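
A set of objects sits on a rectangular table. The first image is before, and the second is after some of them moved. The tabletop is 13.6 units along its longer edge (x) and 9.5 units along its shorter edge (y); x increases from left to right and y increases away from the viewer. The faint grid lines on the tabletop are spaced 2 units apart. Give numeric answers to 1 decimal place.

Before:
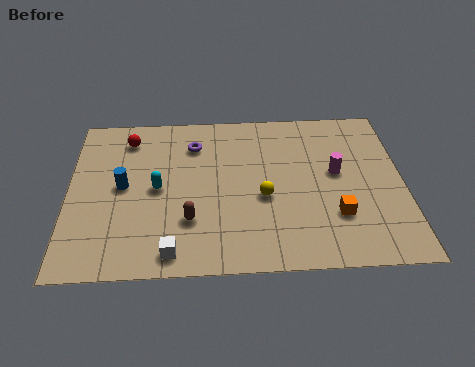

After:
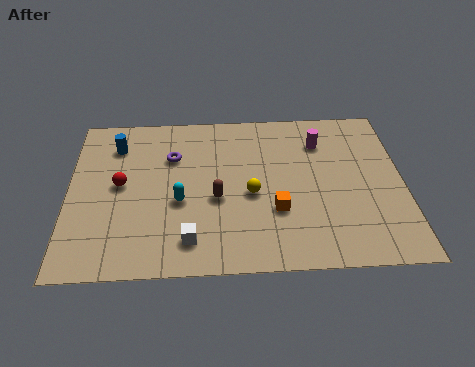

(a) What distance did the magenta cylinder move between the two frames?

2.0

The magenta cylinder was near (10.9, 5.3) before and (10.3, 7.2) after, so it travelled √(0.6² + 1.9²) ≈ 2.0 units.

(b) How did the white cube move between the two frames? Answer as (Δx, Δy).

(0.7, 0.6)

The white cube was at about (4.2, 1.1) and moved to about (4.9, 1.7).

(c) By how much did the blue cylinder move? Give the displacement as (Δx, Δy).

(-0.3, 2.5)

The blue cylinder started near (2.2, 4.9) and ended near (1.9, 7.4).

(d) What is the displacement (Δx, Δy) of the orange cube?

(-2.4, 0.4)

From the two frames, the orange cube sits at roughly (10.8, 2.8) before and (8.4, 3.2) after.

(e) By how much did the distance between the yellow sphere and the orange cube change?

-1.7

The distance was about 3.1 in the first image and 1.4 in the second, so they moved 1.7 units closer together.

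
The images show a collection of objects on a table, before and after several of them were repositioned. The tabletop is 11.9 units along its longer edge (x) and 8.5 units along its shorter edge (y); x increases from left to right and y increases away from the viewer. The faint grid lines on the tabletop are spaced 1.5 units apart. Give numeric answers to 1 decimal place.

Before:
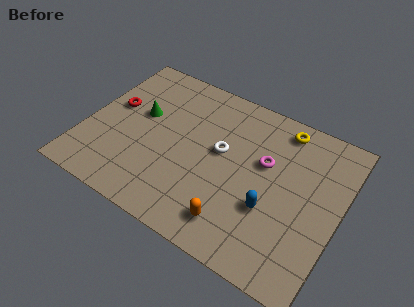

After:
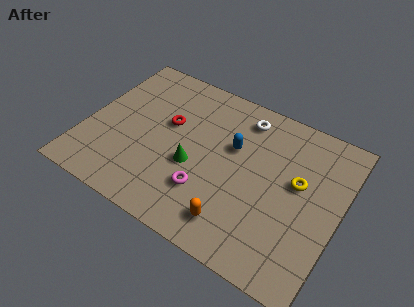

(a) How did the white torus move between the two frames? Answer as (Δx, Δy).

(0.7, 2.3)

The white torus started near (6.3, 4.8) and ended near (7.0, 7.1).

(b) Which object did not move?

the orange capsule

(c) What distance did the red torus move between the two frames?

2.6

The red torus was near (1.1, 4.9) before and (3.7, 5.1) after, so it travelled √(2.6² + 0.2²) ≈ 2.6 units.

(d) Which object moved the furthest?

the magenta torus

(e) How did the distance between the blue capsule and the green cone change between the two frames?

-4.3

They were about 6.8 units apart before and 2.5 after — 4.3 units closer together.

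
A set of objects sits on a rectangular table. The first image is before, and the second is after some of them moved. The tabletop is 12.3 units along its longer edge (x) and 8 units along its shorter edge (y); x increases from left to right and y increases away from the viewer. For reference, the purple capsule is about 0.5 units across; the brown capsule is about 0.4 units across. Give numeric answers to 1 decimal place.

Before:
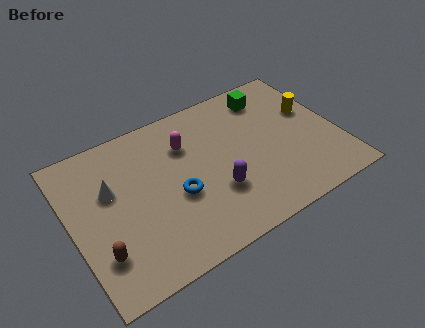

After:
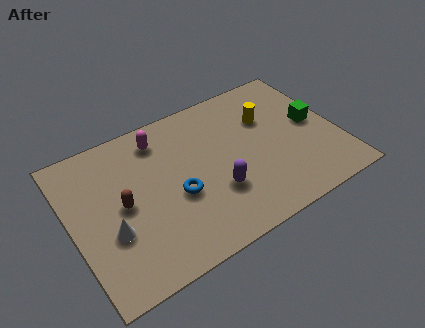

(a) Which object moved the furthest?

the green cube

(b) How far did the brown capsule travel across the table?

2.3

The brown capsule moved from about (1.0, 2.1) to (2.3, 4.0), a distance of √(1.3² + 1.9²) ≈ 2.3.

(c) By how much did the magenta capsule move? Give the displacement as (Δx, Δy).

(-1.1, 0.9)

The magenta capsule started near (5.5, 5.7) and ended near (4.4, 6.6).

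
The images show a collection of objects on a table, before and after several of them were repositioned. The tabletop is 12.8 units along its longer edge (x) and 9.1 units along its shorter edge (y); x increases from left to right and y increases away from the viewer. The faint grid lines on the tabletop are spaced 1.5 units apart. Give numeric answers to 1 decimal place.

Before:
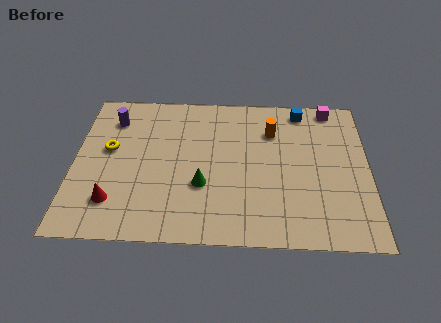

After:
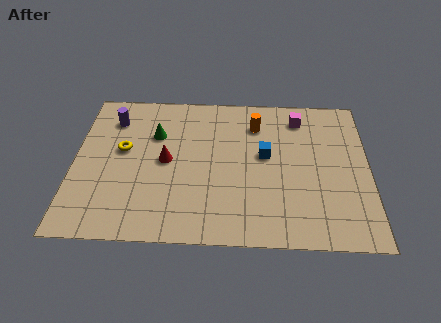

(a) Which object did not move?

the purple cylinder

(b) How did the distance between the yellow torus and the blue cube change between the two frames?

-2.7

They were about 8.9 units apart before and 6.2 after — 2.7 units closer together.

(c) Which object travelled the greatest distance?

the green cone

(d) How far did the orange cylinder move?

0.8

The orange cylinder moved from about (8.6, 6.6) to (7.9, 7.0), a distance of √(0.7² + 0.4²) ≈ 0.8.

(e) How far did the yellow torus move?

0.6

The yellow torus moved from about (1.5, 5.2) to (2.1, 5.2), a distance of √(0.6² + 0.0²) ≈ 0.6.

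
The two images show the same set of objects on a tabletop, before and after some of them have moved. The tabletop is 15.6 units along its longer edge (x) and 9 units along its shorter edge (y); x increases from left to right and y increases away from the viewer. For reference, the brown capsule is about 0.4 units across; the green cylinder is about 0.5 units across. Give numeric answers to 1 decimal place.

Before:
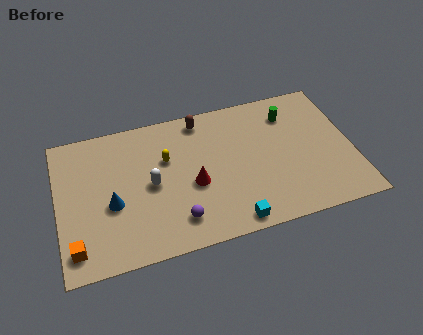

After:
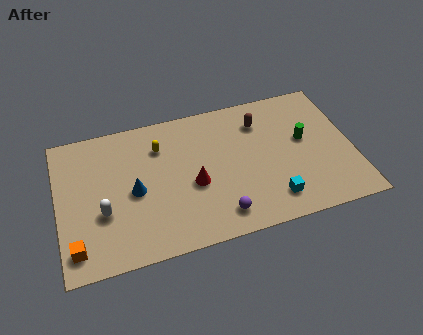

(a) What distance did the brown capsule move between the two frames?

3.3

The brown capsule was near (7.8, 7.9) before and (10.9, 6.9) after, so it travelled √(3.1² + 1.0²) ≈ 3.3 units.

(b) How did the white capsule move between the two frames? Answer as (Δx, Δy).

(-2.6, -1.1)

The white capsule was at about (4.9, 4.4) and moved to about (2.3, 3.3).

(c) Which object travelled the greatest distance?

the brown capsule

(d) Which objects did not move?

the orange cube and the red cone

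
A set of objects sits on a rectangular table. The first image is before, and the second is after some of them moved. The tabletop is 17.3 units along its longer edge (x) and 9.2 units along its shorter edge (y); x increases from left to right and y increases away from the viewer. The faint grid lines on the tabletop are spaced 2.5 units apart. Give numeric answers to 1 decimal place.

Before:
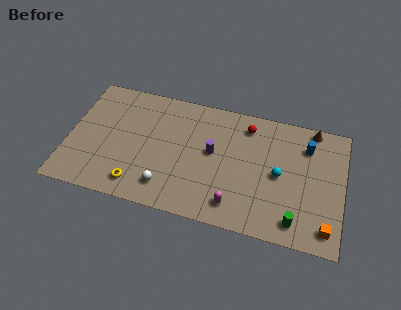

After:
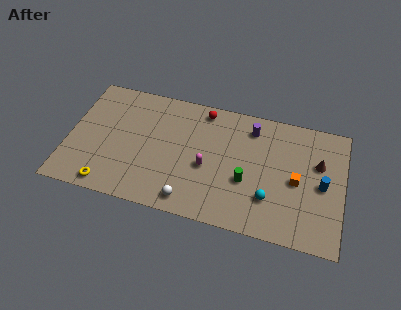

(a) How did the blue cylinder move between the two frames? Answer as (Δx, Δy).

(1.1, -2.6)

The blue cylinder was at about (14.9, 7.0) and moved to about (16.0, 4.4).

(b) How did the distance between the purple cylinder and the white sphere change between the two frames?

+2.9

Before: roughly 4.3 units apart; after: 7.2. That's 2.9 units further apart.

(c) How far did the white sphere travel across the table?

1.6

The white sphere moved from about (6.4, 1.8) to (7.9, 1.2), a distance of √(1.5² + 0.6²) ≈ 1.6.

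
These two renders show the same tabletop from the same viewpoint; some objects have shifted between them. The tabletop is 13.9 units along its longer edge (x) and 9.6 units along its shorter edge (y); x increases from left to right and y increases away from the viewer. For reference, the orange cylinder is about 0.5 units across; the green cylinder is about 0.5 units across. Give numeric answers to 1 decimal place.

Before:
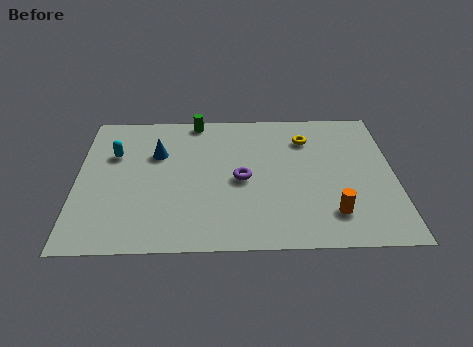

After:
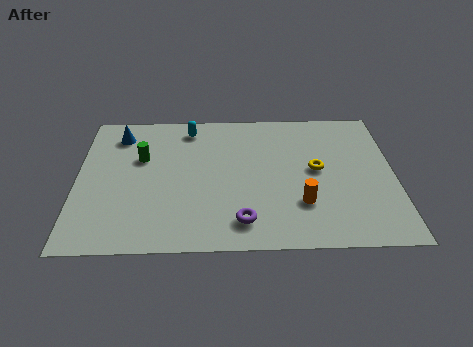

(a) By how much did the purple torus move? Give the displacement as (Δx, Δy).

(0.0, -2.8)

The purple torus was at about (7.2, 4.5) and moved to about (7.2, 1.7).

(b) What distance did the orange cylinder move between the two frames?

1.5

The orange cylinder moved from about (11.1, 2.1) to (9.8, 2.8), a distance of √(1.3² + 0.7²) ≈ 1.5.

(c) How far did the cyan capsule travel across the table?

3.8

The cyan capsule was near (1.6, 6.4) before and (4.9, 8.2) after, so it travelled √(3.3² + 1.8²) ≈ 3.8 units.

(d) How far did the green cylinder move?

3.6

The green cylinder moved from about (5.2, 8.8) to (2.8, 6.1), a distance of √(2.4² + 2.7²) ≈ 3.6.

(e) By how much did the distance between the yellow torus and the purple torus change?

+0.7

They were about 4.0 units apart before and 4.7 after — 0.7 units further apart.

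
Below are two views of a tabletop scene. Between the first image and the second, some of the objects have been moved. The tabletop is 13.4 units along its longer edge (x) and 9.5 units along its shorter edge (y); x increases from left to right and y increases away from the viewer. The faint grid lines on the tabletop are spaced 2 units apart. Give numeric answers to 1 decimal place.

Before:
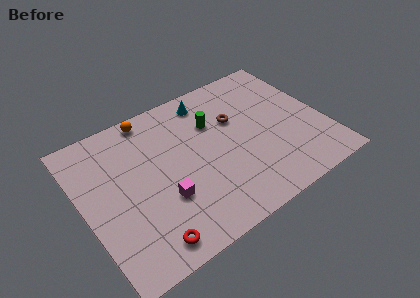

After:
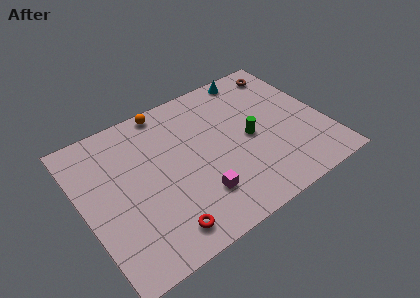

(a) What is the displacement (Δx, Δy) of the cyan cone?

(2.7, 0.5)

The cyan cone was at about (7.5, 8.1) and moved to about (10.2, 8.6).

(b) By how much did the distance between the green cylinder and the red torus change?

-0.8

Before: roughly 7.1 units apart; after: 6.3. That's 0.8 units closer together.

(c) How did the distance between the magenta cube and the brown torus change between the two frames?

+2.9

The distance was about 5.4 in the first image and 8.3 in the second, so they moved 2.9 units further apart.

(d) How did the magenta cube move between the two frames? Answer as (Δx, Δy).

(1.8, -0.8)

From the two frames, the magenta cube sits at roughly (4.1, 3.2) before and (5.9, 2.4) after.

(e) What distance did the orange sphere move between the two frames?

0.9

From (4.3, 8.6) to (5.2, 8.7), the orange sphere covered √(0.9² + 0.1²) ≈ 0.9 units.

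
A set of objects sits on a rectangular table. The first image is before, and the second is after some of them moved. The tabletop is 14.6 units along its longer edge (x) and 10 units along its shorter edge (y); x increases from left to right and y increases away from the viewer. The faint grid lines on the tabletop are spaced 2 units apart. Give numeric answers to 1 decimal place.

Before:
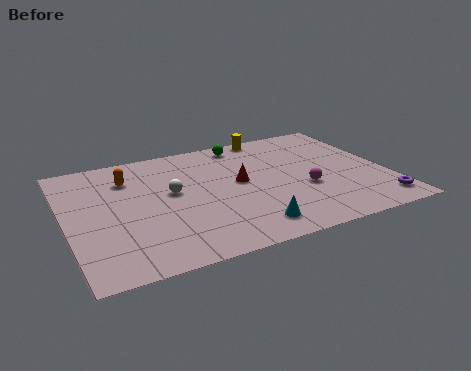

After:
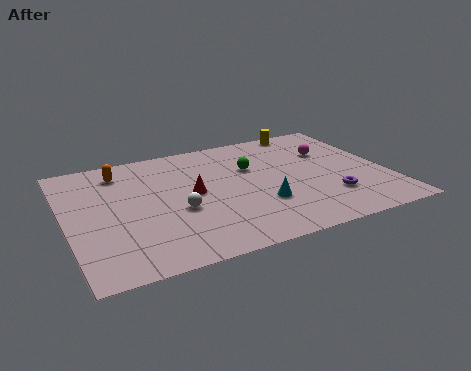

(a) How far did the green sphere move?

2.3

From (8.5, 8.8) to (8.6, 6.5), the green sphere covered √(0.1² + 2.3²) ≈ 2.3 units.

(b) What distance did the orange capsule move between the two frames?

0.8

The orange capsule was near (3.0, 7.5) before and (2.7, 8.2) after, so it travelled √(0.3² + 0.7²) ≈ 0.8 units.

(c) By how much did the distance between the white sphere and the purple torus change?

-3.0

Before: roughly 9.9 units apart; after: 6.9. That's 3.0 units closer together.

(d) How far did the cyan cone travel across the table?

1.8

From (7.8, 1.6) to (8.6, 3.2), the cyan cone covered √(0.8² + 1.6²) ≈ 1.8 units.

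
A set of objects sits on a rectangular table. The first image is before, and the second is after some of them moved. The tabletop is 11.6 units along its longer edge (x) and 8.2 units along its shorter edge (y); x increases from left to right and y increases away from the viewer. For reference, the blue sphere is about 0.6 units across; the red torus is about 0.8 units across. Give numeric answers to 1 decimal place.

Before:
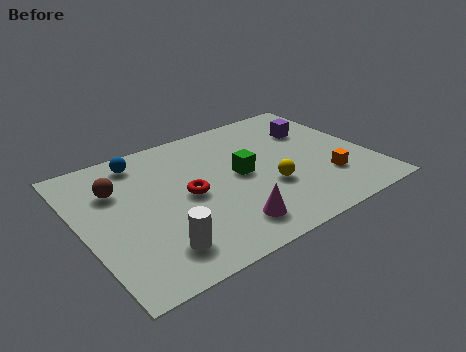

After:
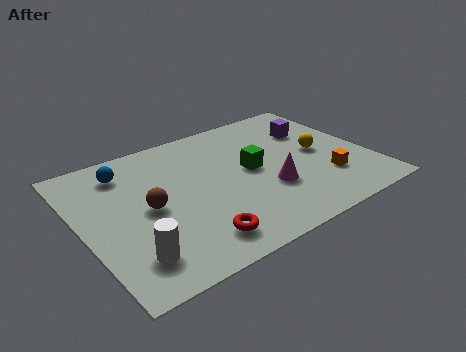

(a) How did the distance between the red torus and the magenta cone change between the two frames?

+0.9

Before: roughly 2.7 units apart; after: 3.6. That's 0.9 units further apart.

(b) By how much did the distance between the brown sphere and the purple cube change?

-0.8

Before: roughly 8.2 units apart; after: 7.4. That's 0.8 units closer together.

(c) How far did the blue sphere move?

0.8

The blue sphere was near (2.8, 7.0) before and (2.1, 6.6) after, so it travelled √(0.7² + 0.4²) ≈ 0.8 units.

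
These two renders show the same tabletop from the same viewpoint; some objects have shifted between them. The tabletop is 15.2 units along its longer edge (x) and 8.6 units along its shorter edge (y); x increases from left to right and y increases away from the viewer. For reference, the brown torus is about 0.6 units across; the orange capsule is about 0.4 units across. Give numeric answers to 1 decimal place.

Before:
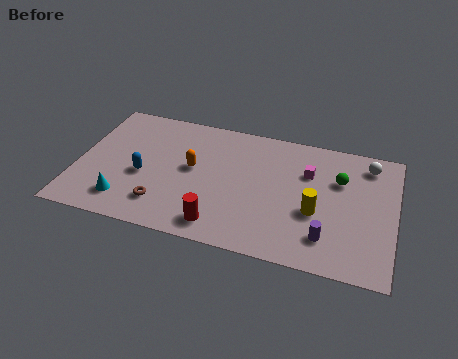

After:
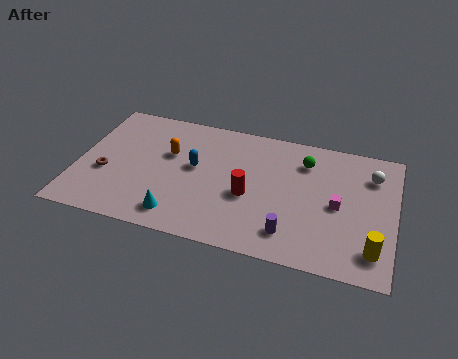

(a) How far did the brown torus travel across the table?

3.2

The brown torus was near (4.3, 1.9) before and (1.4, 3.3) after, so it travelled √(2.9² + 1.4²) ≈ 3.2 units.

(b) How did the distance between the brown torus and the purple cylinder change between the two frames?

+1.3

Before: roughly 7.8 units apart; after: 9.1. That's 1.3 units further apart.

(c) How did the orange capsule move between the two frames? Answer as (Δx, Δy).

(-1.2, 0.7)

From the two frames, the orange capsule sits at roughly (5.5, 4.7) before and (4.3, 5.4) after.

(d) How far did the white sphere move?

0.7

From (13.8, 7.2) to (14.0, 6.5), the white sphere covered √(0.2² + 0.7²) ≈ 0.7 units.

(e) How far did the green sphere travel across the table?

1.9

The green sphere was near (12.5, 5.8) before and (10.8, 6.6) after, so it travelled √(1.7² + 0.8²) ≈ 1.9 units.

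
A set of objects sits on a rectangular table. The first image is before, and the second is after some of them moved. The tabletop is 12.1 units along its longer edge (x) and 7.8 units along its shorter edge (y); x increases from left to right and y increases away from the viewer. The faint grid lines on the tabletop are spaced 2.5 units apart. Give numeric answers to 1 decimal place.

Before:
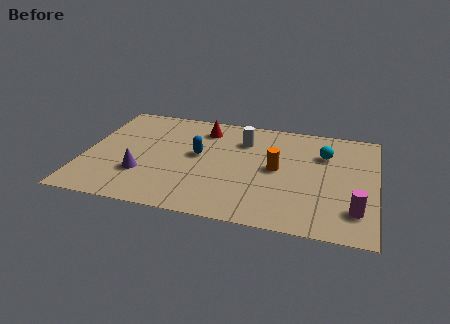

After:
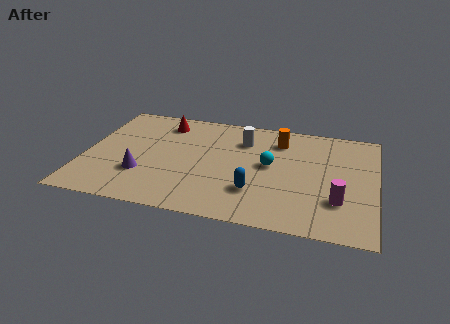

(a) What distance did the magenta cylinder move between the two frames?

0.9

The magenta cylinder moved from about (11.3, 1.8) to (10.6, 2.3), a distance of √(0.7² + 0.5²) ≈ 0.9.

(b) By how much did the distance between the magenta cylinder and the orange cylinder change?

+0.6

The distance was about 4.0 in the first image and 4.6 in the second, so they moved 0.6 units further apart.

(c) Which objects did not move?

the white cylinder and the purple cone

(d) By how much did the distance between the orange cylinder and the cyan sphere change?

-0.5

The distance was about 2.4 in the first image and 1.9 in the second, so they moved 0.5 units closer together.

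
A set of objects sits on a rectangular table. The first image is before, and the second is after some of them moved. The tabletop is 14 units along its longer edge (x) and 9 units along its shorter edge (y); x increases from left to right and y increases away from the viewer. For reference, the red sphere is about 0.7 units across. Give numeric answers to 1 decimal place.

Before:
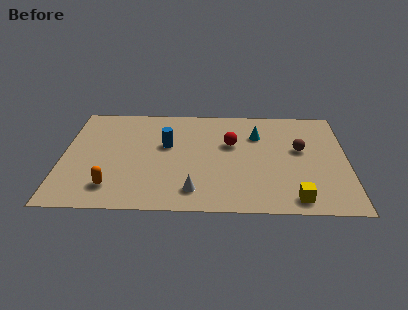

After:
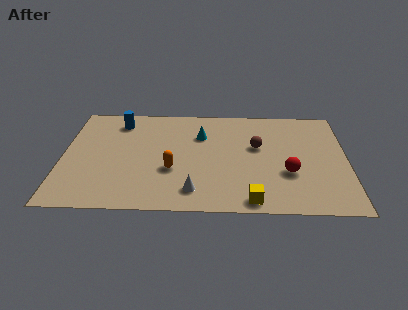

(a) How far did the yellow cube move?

2.1

From (11.4, 1.1) to (9.3, 0.9), the yellow cube covered √(2.1² + 0.2²) ≈ 2.1 units.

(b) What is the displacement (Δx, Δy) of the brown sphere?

(-2.1, 0.2)

The brown sphere was at about (11.7, 5.2) and moved to about (9.6, 5.4).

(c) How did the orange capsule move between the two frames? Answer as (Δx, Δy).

(2.9, 1.5)

The orange capsule was at about (2.5, 1.8) and moved to about (5.4, 3.3).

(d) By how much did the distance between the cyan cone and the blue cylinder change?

-0.4

Before: roughly 4.6 units apart; after: 4.2. That's 0.4 units closer together.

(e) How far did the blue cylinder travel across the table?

3.1

The blue cylinder was near (5.1, 5.4) before and (2.7, 7.4) after, so it travelled √(2.4² + 2.0²) ≈ 3.1 units.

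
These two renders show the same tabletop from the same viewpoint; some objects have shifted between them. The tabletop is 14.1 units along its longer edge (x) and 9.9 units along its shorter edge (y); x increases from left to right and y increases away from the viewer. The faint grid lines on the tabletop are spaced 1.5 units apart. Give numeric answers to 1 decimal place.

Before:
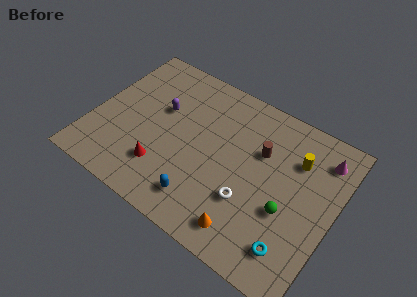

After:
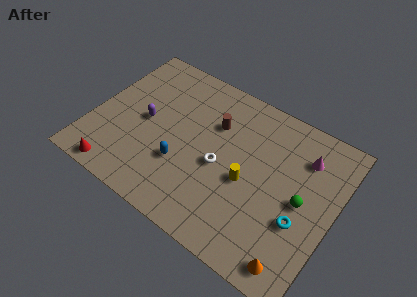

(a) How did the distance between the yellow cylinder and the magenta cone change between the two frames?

+2.6

Before: roughly 1.7 units apart; after: 4.3. That's 2.6 units further apart.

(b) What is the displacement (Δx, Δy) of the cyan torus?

(0.1, 1.7)

The cyan torus was at about (12.3, 1.9) and moved to about (12.4, 3.6).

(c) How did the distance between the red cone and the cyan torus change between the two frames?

+2.8

They were about 7.8 units apart before and 10.6 after — 2.8 units further apart.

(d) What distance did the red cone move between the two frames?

2.9

From (4.5, 2.5) to (2.1, 0.9), the red cone covered √(2.4² + 1.6²) ≈ 2.9 units.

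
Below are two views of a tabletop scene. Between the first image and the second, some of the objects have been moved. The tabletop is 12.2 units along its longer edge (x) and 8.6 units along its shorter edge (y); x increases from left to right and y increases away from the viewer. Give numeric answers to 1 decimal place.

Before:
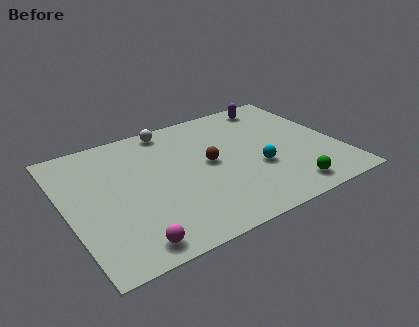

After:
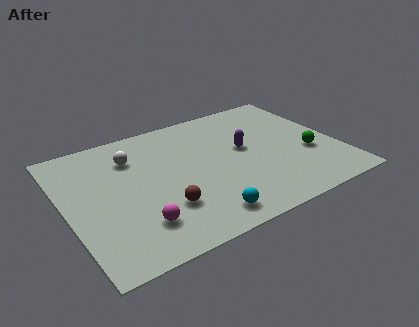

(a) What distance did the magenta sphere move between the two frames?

1.1

From (2.3, 1.0) to (2.8, 2.0), the magenta sphere covered √(0.5² + 1.0²) ≈ 1.1 units.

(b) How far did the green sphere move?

2.4

The green sphere was near (9.4, 1.2) before and (10.8, 3.2) after, so it travelled √(1.4² + 2.0²) ≈ 2.4 units.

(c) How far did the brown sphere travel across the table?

3.1

From (6.4, 4.5) to (4.0, 2.5), the brown sphere covered √(2.4² + 2.0²) ≈ 3.1 units.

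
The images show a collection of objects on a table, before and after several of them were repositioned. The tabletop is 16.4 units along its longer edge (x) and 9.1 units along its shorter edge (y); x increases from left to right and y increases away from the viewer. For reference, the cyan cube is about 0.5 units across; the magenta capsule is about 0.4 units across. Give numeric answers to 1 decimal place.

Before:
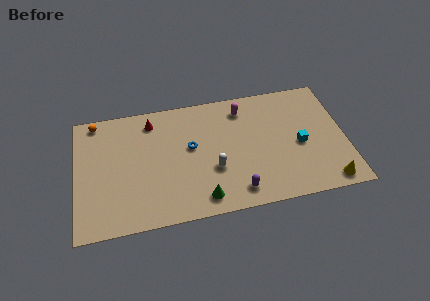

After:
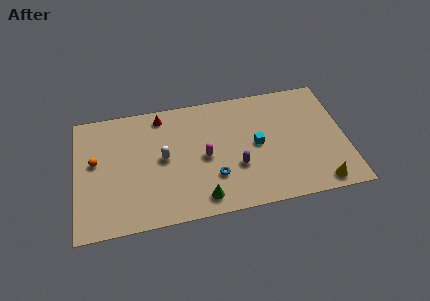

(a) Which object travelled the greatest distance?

the magenta capsule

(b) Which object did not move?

the green cone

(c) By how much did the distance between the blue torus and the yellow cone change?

-2.6

Before: roughly 9.1 units apart; after: 6.5. That's 2.6 units closer together.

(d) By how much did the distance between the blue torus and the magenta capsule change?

-2.3

They were about 4.0 units apart before and 1.7 after — 2.3 units closer together.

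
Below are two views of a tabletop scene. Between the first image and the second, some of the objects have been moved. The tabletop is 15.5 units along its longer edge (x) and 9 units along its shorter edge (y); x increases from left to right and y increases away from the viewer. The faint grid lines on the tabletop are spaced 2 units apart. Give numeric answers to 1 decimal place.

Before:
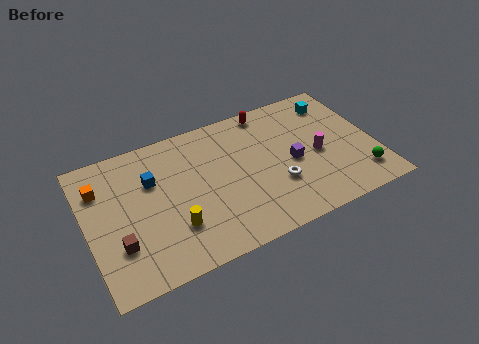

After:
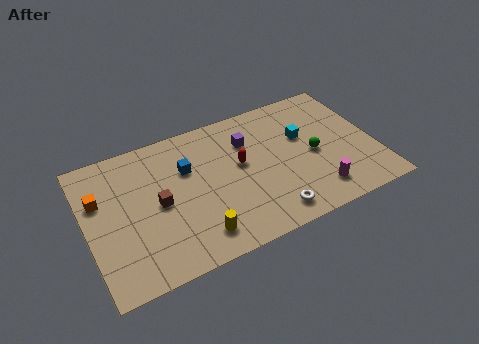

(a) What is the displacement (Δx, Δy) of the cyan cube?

(-2.0, -1.7)

From the two frames, the cyan cube sits at roughly (13.8, 7.3) before and (11.8, 5.6) after.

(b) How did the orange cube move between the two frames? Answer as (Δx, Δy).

(-0.1, -0.7)

The orange cube was at about (0.9, 6.6) and moved to about (0.8, 5.9).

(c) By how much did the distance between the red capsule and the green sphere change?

-3.6

They were about 7.6 units apart before and 4.0 after — 3.6 units closer together.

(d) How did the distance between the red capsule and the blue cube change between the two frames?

-4.0

Before: roughly 6.9 units apart; after: 2.9. That's 4.0 units closer together.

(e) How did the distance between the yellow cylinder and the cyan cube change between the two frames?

-3.0

They were about 10.5 units apart before and 7.5 after — 3.0 units closer together.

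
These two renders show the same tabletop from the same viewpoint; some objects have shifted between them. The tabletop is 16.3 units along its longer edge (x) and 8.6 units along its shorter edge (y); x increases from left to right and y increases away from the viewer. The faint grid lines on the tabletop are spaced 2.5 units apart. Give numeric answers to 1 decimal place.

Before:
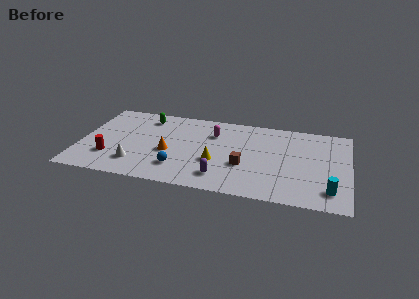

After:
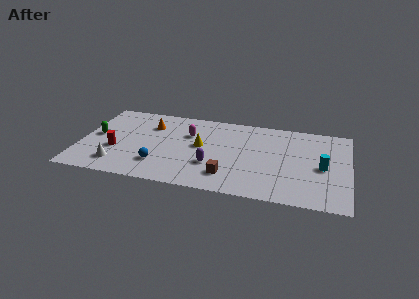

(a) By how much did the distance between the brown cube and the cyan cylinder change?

+0.6

Before: roughly 5.4 units apart; after: 6.0. That's 0.6 units further apart.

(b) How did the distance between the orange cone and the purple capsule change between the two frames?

+1.5

They were about 3.8 units apart before and 5.3 after — 1.5 units further apart.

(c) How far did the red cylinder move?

0.9

The red cylinder was near (1.9, 2.4) before and (2.2, 3.2) after, so it travelled √(0.3² + 0.8²) ≈ 0.9 units.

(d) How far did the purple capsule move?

1.3

The purple capsule moved from about (8.7, 1.7) to (8.1, 2.8), a distance of √(0.6² + 1.1²) ≈ 1.3.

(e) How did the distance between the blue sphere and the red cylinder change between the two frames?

-1.3

Before: roughly 4.2 units apart; after: 2.9. That's 1.3 units closer together.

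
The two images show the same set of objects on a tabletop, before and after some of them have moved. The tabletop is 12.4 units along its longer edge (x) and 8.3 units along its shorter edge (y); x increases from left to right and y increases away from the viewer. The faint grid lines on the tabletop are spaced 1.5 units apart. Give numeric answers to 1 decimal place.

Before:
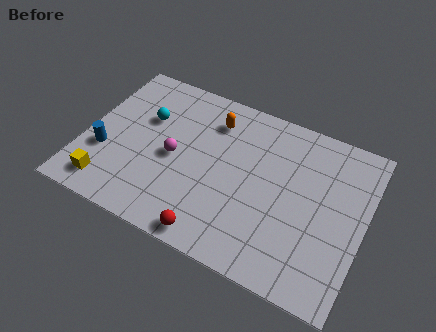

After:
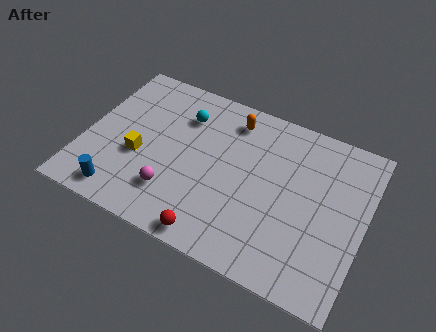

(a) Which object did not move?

the red sphere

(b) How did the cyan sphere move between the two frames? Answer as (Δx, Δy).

(1.6, 0.8)

The cyan sphere was at about (2.5, 5.4) and moved to about (4.1, 6.2).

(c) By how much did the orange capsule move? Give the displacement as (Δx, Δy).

(0.8, 0.4)

From the two frames, the orange capsule sits at roughly (5.4, 6.5) before and (6.2, 6.9) after.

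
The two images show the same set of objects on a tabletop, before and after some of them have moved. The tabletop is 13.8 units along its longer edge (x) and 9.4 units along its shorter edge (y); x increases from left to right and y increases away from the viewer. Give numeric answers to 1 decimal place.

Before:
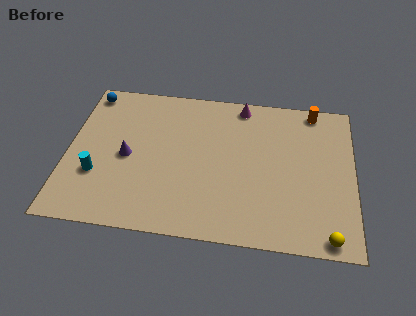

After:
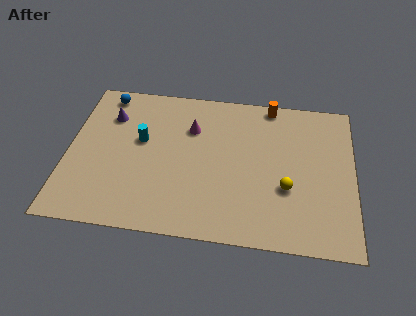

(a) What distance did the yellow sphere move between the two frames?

3.3

The yellow sphere was near (12.6, 0.8) before and (10.6, 3.4) after, so it travelled √(2.0² + 2.6²) ≈ 3.3 units.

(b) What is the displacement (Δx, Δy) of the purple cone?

(-1.0, 2.5)

From the two frames, the purple cone sits at roughly (2.9, 4.4) before and (1.9, 6.9) after.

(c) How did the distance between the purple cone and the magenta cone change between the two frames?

-2.7

The distance was about 6.7 in the first image and 4.0 in the second, so they moved 2.7 units closer together.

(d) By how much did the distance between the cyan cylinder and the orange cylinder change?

-4.7

The distance was about 11.6 in the first image and 6.9 in the second, so they moved 4.7 units closer together.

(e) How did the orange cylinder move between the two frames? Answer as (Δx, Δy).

(-2.1, 0.1)

From the two frames, the orange cylinder sits at roughly (11.8, 8.5) before and (9.7, 8.6) after.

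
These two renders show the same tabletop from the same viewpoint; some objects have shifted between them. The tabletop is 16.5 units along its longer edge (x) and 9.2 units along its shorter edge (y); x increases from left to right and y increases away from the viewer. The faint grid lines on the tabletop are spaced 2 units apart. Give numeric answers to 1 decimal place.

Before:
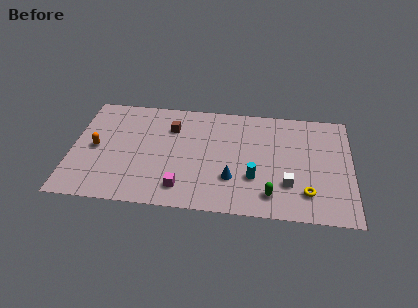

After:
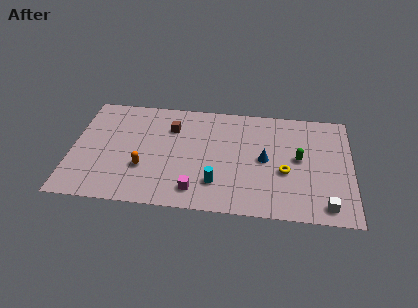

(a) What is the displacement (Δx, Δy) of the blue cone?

(1.9, 1.8)

The blue cone was at about (9.5, 2.8) and moved to about (11.4, 4.6).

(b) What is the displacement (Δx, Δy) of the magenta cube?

(0.8, -0.1)

The magenta cube was at about (6.6, 1.7) and moved to about (7.4, 1.6).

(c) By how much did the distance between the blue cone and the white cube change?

+1.7

They were about 3.3 units apart before and 5.0 after — 1.7 units further apart.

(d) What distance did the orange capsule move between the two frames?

3.2

The orange capsule moved from about (1.4, 4.5) to (4.3, 3.1), a distance of √(2.9² + 1.4²) ≈ 3.2.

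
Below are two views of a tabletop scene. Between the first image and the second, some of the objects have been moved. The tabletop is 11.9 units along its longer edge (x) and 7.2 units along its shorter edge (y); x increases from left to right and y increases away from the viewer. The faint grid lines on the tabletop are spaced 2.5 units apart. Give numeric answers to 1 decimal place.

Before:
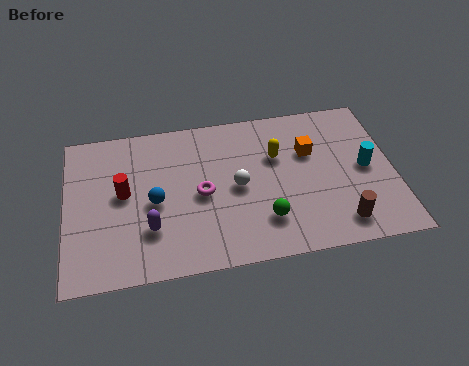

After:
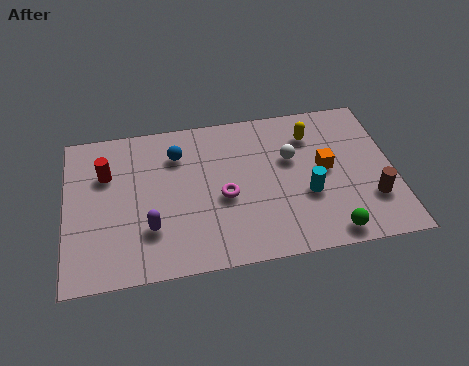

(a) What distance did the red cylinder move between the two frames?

1.2

From (2.1, 3.9) to (1.5, 4.9), the red cylinder covered √(0.6² + 1.0²) ≈ 1.2 units.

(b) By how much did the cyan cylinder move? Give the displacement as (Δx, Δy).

(-2.2, -0.9)

The cyan cylinder was at about (10.9, 3.6) and moved to about (8.7, 2.7).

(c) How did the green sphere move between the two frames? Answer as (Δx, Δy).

(2.3, -1.0)

The green sphere was at about (7.1, 1.8) and moved to about (9.4, 0.8).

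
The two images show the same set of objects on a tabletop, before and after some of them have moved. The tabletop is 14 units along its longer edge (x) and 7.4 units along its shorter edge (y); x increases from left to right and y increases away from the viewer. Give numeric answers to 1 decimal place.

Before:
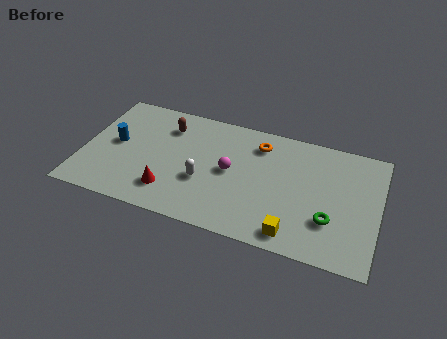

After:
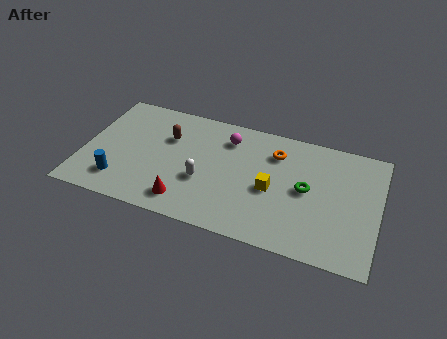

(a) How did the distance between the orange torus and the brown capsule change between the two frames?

+0.7

Before: roughly 4.4 units apart; after: 5.1. That's 0.7 units further apart.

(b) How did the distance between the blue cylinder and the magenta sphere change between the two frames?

+0.9

The distance was about 5.5 in the first image and 6.4 in the second, so they moved 0.9 units further apart.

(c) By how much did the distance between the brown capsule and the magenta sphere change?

-0.8

Before: roughly 3.7 units apart; after: 2.9. That's 0.8 units closer together.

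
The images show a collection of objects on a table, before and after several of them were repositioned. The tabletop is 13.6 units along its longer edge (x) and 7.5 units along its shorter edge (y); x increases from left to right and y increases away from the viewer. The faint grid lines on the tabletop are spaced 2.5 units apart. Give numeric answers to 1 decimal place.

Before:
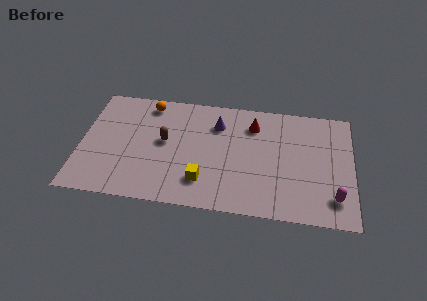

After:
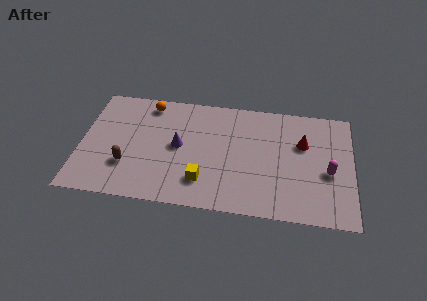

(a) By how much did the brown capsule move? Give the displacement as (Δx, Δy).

(-1.8, -1.8)

The brown capsule started near (4.2, 4.1) and ended near (2.4, 2.3).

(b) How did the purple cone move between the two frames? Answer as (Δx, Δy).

(-1.9, -1.7)

The purple cone started near (6.8, 5.6) and ended near (4.9, 3.9).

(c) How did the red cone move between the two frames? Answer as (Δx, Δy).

(2.5, -0.9)

The red cone was at about (8.6, 5.8) and moved to about (11.1, 4.9).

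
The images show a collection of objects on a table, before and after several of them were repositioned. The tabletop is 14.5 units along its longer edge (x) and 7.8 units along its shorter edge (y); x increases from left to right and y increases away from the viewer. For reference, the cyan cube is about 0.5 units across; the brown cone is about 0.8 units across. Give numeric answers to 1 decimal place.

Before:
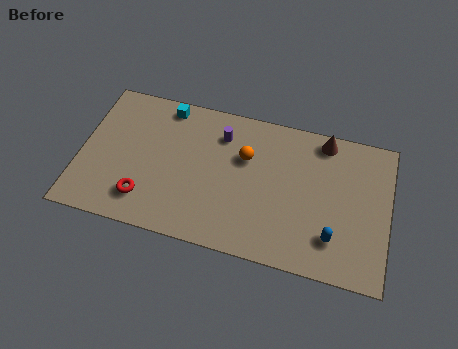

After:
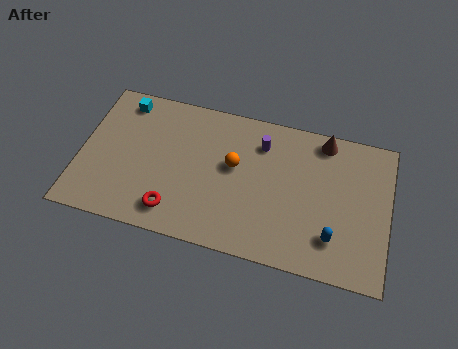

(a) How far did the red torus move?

1.4

The red torus moved from about (3.2, 1.7) to (4.6, 1.4), a distance of √(1.4² + 0.3²) ≈ 1.4.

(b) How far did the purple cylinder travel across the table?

1.9

The purple cylinder was near (6.5, 6.0) before and (8.4, 6.0) after, so it travelled √(1.9² + 0.0²) ≈ 1.9 units.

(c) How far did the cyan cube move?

2.0

The cyan cube moved from about (3.8, 6.9) to (1.8, 6.7), a distance of √(2.0² + 0.2²) ≈ 2.0.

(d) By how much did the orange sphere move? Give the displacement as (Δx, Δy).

(-0.5, -0.6)

The orange sphere was at about (7.7, 5.1) and moved to about (7.2, 4.5).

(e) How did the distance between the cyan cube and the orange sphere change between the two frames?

+1.5

Before: roughly 4.3 units apart; after: 5.8. That's 1.5 units further apart.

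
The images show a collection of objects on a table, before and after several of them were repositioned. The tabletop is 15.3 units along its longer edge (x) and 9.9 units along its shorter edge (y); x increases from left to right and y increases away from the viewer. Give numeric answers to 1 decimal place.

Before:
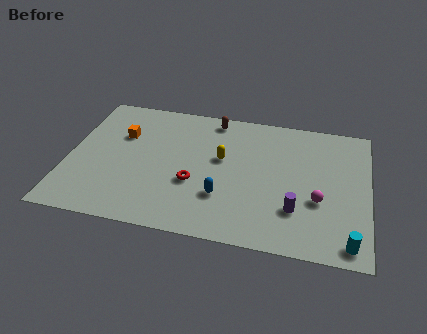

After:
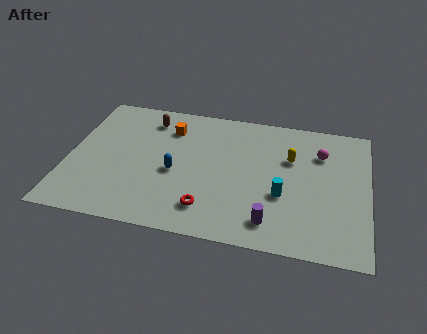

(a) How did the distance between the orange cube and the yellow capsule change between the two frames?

+1.1

The distance was about 5.3 in the first image and 6.4 in the second, so they moved 1.1 units further apart.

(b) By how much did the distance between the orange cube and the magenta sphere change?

-2.8

The distance was about 10.6 in the first image and 7.8 in the second, so they moved 2.8 units closer together.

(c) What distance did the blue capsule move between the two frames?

2.8

The blue capsule moved from about (8.0, 3.0) to (5.5, 4.3), a distance of √(2.5² + 1.3²) ≈ 2.8.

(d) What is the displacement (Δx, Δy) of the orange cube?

(2.4, 1.0)

The orange cube started near (2.6, 6.6) and ended near (5.0, 7.6).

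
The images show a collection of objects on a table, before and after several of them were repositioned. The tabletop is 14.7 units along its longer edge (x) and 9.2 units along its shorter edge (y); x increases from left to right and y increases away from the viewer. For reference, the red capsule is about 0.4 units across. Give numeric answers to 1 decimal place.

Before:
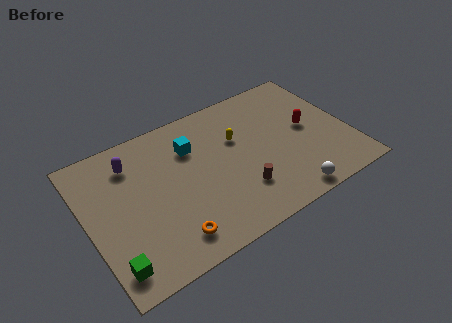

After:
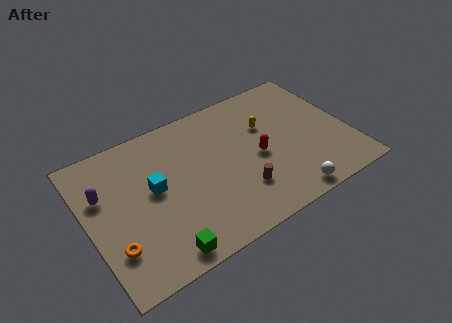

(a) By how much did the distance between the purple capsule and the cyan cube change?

-0.5

They were about 3.4 units apart before and 2.9 after — 0.5 units closer together.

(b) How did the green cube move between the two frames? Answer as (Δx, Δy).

(2.6, -0.5)

The green cube started near (0.9, 1.5) and ended near (3.5, 1.0).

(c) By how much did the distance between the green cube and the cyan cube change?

-3.3

The distance was about 7.3 in the first image and 4.0 in the second, so they moved 3.3 units closer together.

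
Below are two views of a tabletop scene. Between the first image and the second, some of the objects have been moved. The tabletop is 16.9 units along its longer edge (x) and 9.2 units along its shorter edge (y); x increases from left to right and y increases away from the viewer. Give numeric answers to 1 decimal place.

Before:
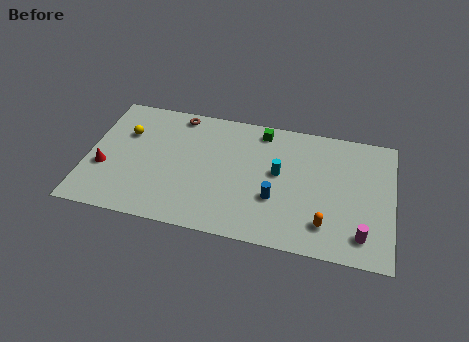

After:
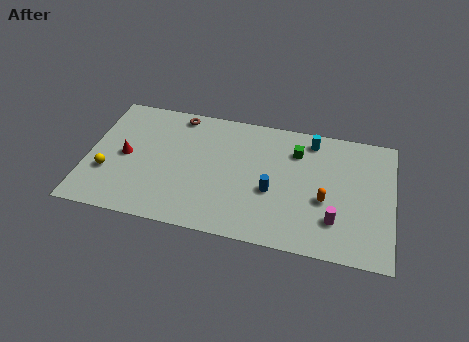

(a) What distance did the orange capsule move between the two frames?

1.7

The orange capsule moved from about (13.3, 2.0) to (13.2, 3.7), a distance of √(0.1² + 1.7²) ≈ 1.7.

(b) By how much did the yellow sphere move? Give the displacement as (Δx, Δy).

(-0.8, -3.1)

The yellow sphere was at about (2.0, 6.2) and moved to about (1.2, 3.1).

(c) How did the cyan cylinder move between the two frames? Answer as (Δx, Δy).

(1.7, 2.8)

The cyan cylinder was at about (10.6, 5.1) and moved to about (12.3, 7.9).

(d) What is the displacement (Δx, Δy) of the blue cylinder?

(-0.2, 0.5)

The blue cylinder started near (10.5, 3.2) and ended near (10.3, 3.7).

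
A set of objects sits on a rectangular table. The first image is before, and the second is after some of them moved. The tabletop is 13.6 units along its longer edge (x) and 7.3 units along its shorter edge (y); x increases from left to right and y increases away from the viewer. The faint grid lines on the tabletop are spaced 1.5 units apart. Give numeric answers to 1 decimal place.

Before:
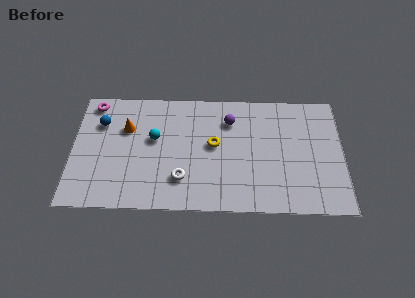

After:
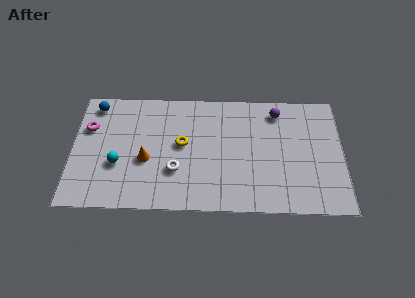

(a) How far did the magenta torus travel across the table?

1.5

The magenta torus was near (1.0, 6.4) before and (0.8, 4.9) after, so it travelled √(0.2² + 1.5²) ≈ 1.5 units.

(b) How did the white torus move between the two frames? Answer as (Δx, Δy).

(-0.3, 0.5)

The white torus was at about (5.5, 1.9) and moved to about (5.2, 2.4).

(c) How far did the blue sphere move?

1.1

The blue sphere was near (1.4, 5.2) before and (1.1, 6.3) after, so it travelled √(0.3² + 1.1²) ≈ 1.1 units.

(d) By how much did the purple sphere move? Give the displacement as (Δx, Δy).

(2.4, 0.6)

The purple sphere started near (7.9, 5.5) and ended near (10.3, 6.1).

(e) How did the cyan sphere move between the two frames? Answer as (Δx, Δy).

(-1.8, -1.6)

The cyan sphere was at about (4.1, 4.3) and moved to about (2.3, 2.7).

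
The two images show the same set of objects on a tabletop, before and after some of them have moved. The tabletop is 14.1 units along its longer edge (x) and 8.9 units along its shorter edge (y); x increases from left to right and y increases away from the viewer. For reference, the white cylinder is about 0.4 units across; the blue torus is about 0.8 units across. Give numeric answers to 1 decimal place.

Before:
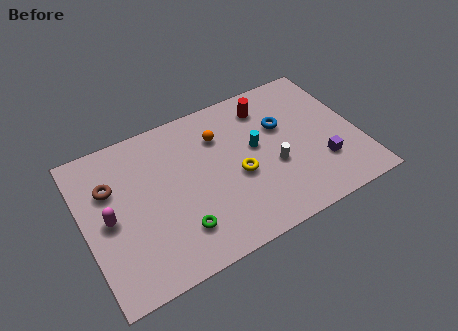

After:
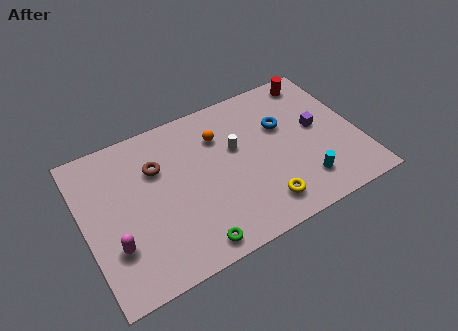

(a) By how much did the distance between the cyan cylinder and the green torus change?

+0.7

The distance was about 5.3 in the first image and 6.0 in the second, so they moved 0.7 units further apart.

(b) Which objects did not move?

the blue torus and the orange sphere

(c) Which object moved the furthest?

the cyan cylinder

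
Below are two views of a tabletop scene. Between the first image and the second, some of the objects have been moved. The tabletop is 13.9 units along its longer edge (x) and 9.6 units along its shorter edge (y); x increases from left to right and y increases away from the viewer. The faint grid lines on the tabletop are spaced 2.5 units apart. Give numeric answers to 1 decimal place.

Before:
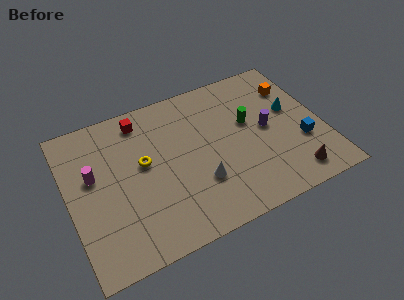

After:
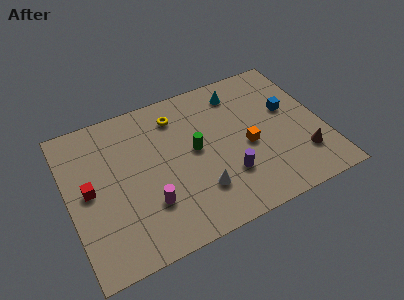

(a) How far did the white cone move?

0.5

The white cone was near (6.9, 3.0) before and (6.8, 2.5) after, so it travelled √(0.1² + 0.5²) ≈ 0.5 units.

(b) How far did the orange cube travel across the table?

4.2

The orange cube moved from about (12.7, 7.1) to (9.7, 4.2), a distance of √(3.0² + 2.9²) ≈ 4.2.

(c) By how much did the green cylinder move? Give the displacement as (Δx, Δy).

(-3.1, -0.6)

The green cylinder was at about (10.0, 5.7) and moved to about (6.9, 5.1).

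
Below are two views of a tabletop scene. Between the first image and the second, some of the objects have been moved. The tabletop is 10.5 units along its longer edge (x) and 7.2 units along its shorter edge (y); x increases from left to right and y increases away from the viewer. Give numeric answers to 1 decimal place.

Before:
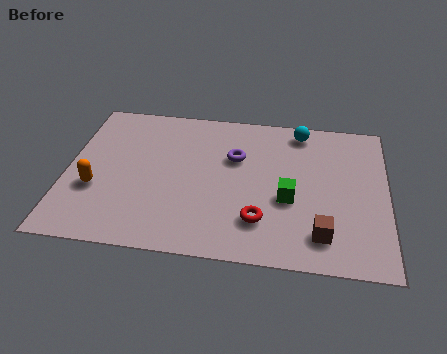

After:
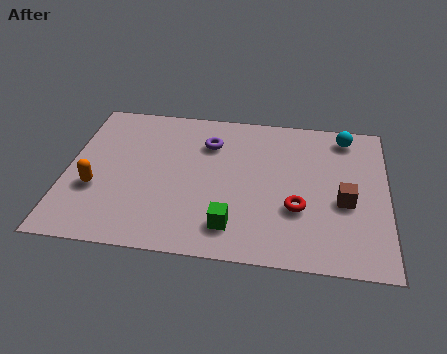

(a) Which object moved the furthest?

the green cube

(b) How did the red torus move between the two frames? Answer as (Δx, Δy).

(1.2, 0.7)

From the two frames, the red torus sits at roughly (6.4, 1.8) before and (7.6, 2.5) after.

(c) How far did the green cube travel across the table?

2.3

The green cube was near (7.3, 2.9) before and (5.5, 1.4) after, so it travelled √(1.8² + 1.5²) ≈ 2.3 units.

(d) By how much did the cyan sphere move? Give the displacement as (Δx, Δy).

(1.5, -0.1)

The cyan sphere was at about (7.6, 6.3) and moved to about (9.1, 6.2).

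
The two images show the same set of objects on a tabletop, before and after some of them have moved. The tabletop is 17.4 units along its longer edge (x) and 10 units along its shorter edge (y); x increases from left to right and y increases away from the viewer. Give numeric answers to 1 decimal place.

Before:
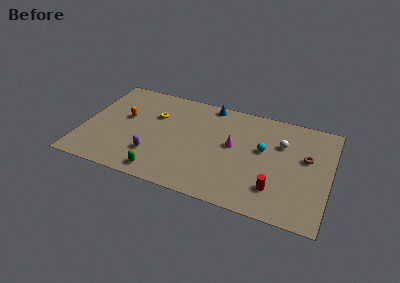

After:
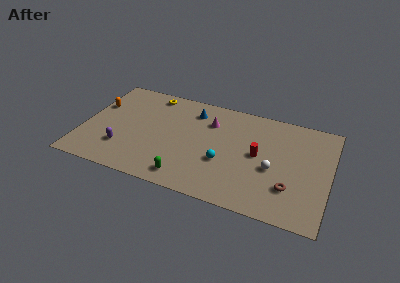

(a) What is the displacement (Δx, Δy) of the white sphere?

(-0.4, -2.6)

From the two frames, the white sphere sits at roughly (13.9, 6.8) before and (13.5, 4.2) after.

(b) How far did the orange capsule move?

2.1

The orange capsule moved from about (2.8, 5.8) to (0.8, 6.5), a distance of √(2.0² + 0.7²) ≈ 2.1.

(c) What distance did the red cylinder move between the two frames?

3.1

The red cylinder moved from about (13.8, 2.4) to (12.4, 5.2), a distance of √(1.4² + 2.8²) ≈ 3.1.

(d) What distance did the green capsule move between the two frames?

1.8

From (5.9, 1.2) to (7.7, 1.4), the green capsule covered √(1.8² + 0.2²) ≈ 1.8 units.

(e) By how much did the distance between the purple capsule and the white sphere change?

+1.0

The distance was about 9.6 in the first image and 10.6 in the second, so they moved 1.0 units further apart.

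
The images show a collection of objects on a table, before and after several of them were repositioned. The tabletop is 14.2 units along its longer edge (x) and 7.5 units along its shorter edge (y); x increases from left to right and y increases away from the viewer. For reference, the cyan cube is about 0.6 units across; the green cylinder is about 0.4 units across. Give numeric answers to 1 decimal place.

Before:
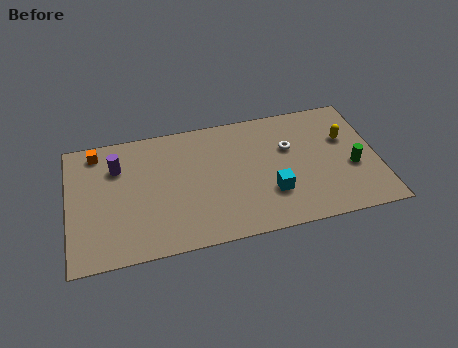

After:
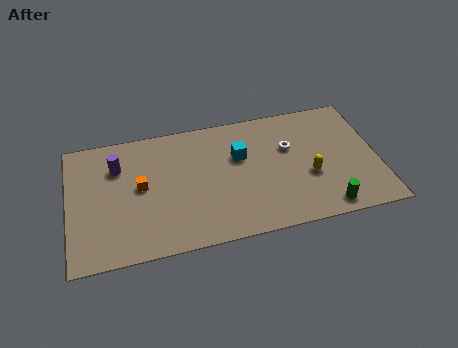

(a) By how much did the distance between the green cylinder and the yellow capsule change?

+0.3

Before: roughly 1.8 units apart; after: 2.1. That's 0.3 units further apart.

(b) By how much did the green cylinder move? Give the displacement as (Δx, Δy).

(-1.4, -2.1)

The green cylinder was at about (13.0, 3.0) and moved to about (11.6, 0.9).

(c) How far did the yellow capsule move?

2.6

From (12.8, 4.8) to (11.0, 2.9), the yellow capsule covered √(1.8² + 1.9²) ≈ 2.6 units.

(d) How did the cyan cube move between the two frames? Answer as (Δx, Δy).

(-1.3, 2.5)

From the two frames, the cyan cube sits at roughly (9.2, 2.3) before and (7.9, 4.8) after.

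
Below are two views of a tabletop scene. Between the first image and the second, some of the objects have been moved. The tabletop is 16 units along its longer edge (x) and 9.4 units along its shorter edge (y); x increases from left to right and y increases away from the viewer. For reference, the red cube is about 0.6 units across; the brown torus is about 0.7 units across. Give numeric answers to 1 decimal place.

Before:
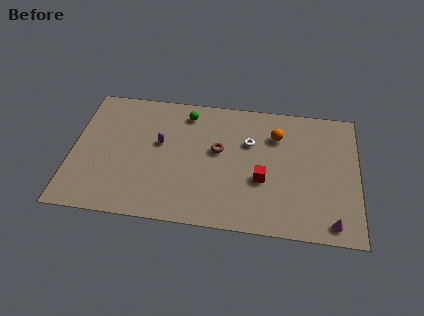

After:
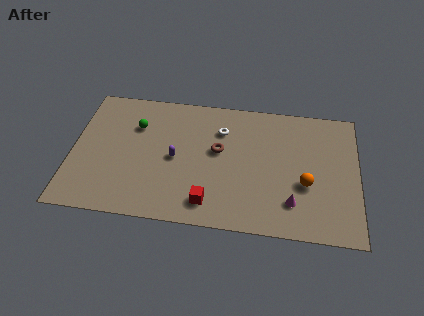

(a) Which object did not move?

the brown torus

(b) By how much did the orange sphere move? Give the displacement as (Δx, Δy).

(1.7, -3.3)

The orange sphere started near (11.4, 6.9) and ended near (13.1, 3.6).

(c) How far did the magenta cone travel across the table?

2.5

The magenta cone moved from about (14.6, 1.1) to (12.4, 2.2), a distance of √(2.2² + 1.1²) ≈ 2.5.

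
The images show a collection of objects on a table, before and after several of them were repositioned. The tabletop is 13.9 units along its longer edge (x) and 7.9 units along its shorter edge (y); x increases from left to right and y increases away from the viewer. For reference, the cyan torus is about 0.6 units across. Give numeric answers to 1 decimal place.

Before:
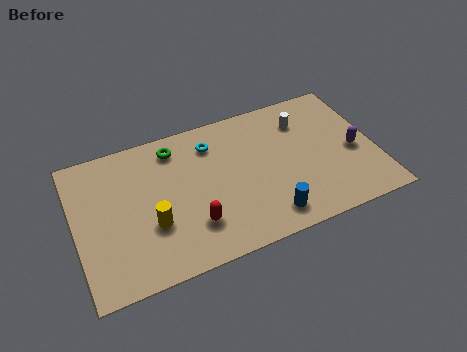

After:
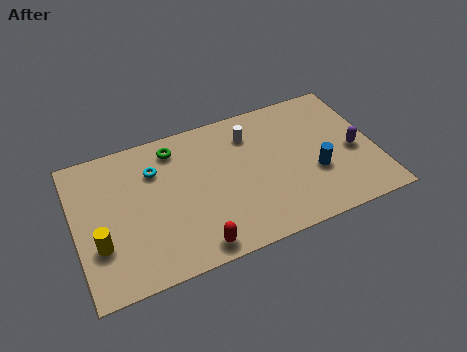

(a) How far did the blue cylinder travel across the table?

2.9

The blue cylinder was near (8.6, 1.3) before and (11.0, 2.9) after, so it travelled √(2.4² + 1.6²) ≈ 2.9 units.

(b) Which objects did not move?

the purple capsule and the green torus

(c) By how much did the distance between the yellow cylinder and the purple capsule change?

+2.4

Before: roughly 9.5 units apart; after: 11.9. That's 2.4 units further apart.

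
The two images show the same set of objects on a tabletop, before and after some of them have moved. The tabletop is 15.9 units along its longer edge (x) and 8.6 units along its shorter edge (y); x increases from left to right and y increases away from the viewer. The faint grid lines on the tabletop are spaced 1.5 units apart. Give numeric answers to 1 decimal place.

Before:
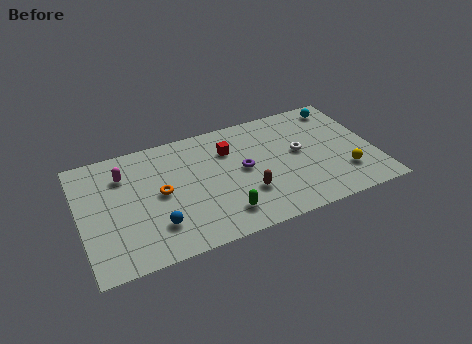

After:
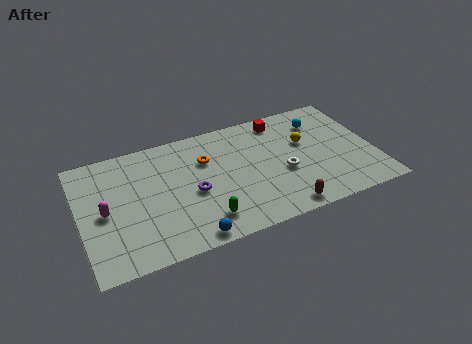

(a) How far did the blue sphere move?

2.1

From (3.9, 2.2) to (5.5, 0.8), the blue sphere covered √(1.6² + 1.4²) ≈ 2.1 units.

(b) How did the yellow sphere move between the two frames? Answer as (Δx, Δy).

(-1.8, 3.0)

From the two frames, the yellow sphere sits at roughly (14.1, 2.3) before and (12.3, 5.3) after.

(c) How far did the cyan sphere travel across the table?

1.4

The cyan sphere was near (14.5, 7.4) before and (13.3, 6.6) after, so it travelled √(1.2² + 0.8²) ≈ 1.4 units.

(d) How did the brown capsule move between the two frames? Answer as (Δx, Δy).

(1.7, -1.8)

From the two frames, the brown capsule sits at roughly (8.8, 2.7) before and (10.5, 0.9) after.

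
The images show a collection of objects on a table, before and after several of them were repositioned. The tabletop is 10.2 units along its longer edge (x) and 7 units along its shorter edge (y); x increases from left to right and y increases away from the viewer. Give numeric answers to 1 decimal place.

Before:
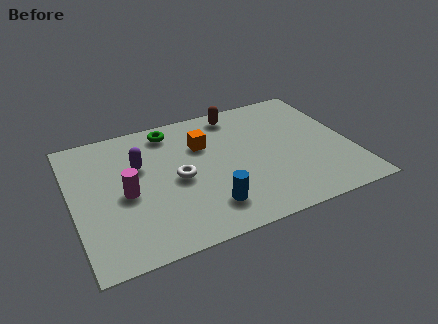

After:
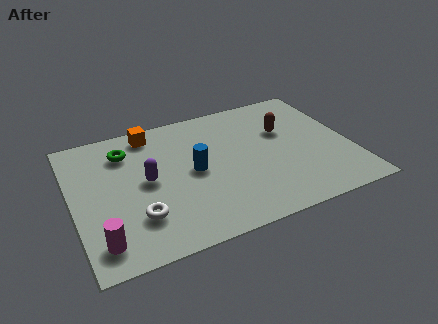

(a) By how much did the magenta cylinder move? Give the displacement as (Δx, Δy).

(-1.1, -2.0)

The magenta cylinder was at about (1.9, 3.2) and moved to about (0.8, 1.2).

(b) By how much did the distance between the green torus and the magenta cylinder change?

+1.0

They were about 3.4 units apart before and 4.4 after — 1.0 units further apart.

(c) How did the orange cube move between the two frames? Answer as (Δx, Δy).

(-1.8, 1.3)

The orange cube started near (4.9, 4.8) and ended near (3.1, 6.1).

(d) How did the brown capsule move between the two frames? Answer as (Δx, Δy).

(1.6, -1.6)

From the two frames, the brown capsule sits at roughly (6.3, 6.1) before and (7.9, 4.5) after.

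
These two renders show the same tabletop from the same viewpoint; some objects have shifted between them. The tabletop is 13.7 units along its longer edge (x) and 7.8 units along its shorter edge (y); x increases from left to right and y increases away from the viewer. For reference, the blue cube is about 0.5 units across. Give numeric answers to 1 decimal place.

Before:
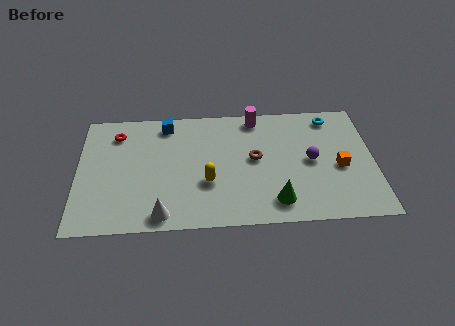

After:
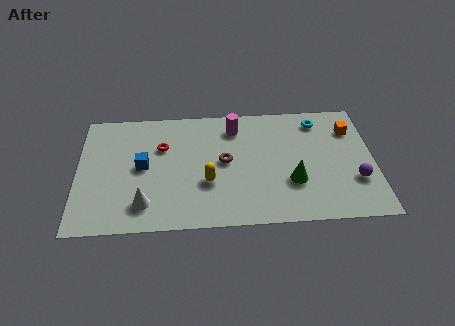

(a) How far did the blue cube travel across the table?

2.9

From (4.1, 6.7) to (3.0, 4.0), the blue cube covered √(1.1² + 2.7²) ≈ 2.9 units.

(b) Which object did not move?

the yellow capsule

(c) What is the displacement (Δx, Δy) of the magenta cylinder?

(-1.0, -0.6)

The magenta cylinder was at about (8.3, 6.9) and moved to about (7.3, 6.3).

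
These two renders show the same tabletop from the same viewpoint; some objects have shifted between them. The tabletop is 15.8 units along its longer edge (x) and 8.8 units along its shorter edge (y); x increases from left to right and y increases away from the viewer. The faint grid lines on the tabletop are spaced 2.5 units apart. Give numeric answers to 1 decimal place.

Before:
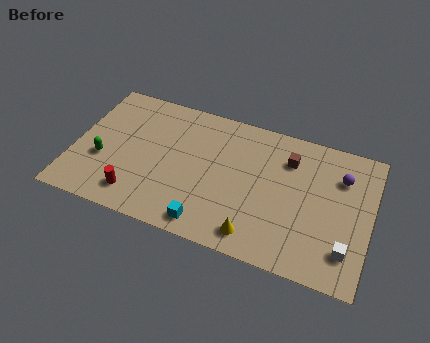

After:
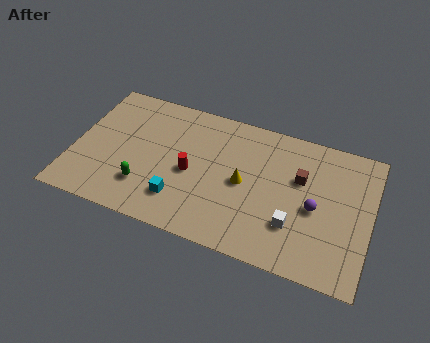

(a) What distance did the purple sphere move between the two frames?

2.7

The purple sphere was near (14.1, 6.4) before and (12.9, 4.0) after, so it travelled √(1.2² + 2.4²) ≈ 2.7 units.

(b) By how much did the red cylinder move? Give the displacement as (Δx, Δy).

(2.7, 2.4)

The red cylinder was at about (3.6, 1.6) and moved to about (6.3, 4.0).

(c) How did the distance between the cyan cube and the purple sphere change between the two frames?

-1.2

The distance was about 8.5 in the first image and 7.3 in the second, so they moved 1.2 units closer together.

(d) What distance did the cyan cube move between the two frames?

1.9

From (7.5, 1.1) to (5.9, 2.1), the cyan cube covered √(1.6² + 1.0²) ≈ 1.9 units.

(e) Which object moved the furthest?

the red cylinder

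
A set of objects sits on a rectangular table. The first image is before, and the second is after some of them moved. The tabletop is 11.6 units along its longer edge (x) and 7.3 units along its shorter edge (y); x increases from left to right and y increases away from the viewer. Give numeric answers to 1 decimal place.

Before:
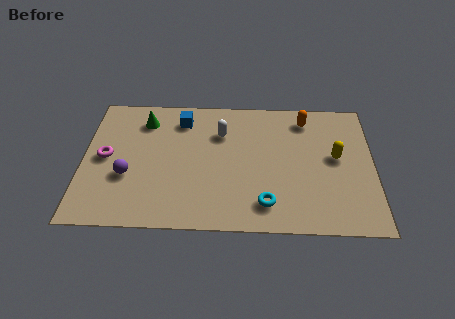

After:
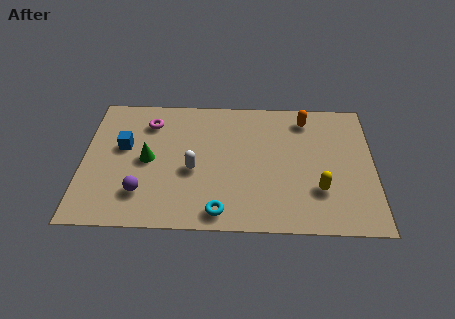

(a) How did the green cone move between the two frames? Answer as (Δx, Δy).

(0.2, -2.2)

From the two frames, the green cone sits at roughly (2.4, 5.8) before and (2.6, 3.6) after.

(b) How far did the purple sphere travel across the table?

1.1

The purple sphere moved from about (1.8, 2.7) to (2.4, 1.8), a distance of √(0.6² + 0.9²) ≈ 1.1.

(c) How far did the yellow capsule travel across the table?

1.9

From (10.1, 4.0) to (9.4, 2.2), the yellow capsule covered √(0.7² + 1.8²) ≈ 1.9 units.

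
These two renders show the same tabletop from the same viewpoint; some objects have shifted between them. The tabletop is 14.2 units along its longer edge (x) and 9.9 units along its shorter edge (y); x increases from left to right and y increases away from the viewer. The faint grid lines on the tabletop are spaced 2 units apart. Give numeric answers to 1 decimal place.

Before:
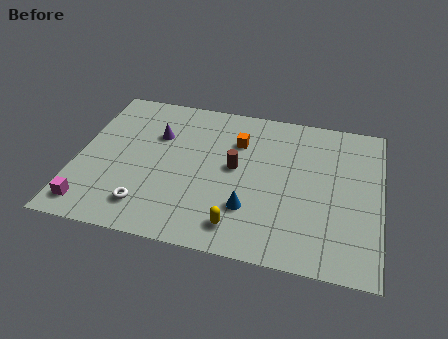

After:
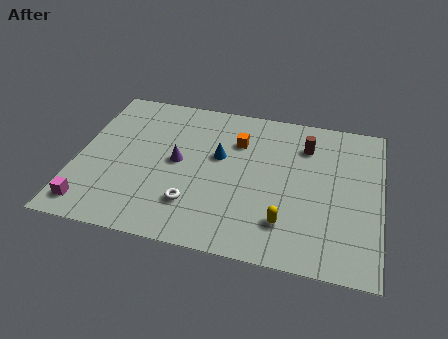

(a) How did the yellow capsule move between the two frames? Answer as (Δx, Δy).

(2.1, 0.7)

From the two frames, the yellow capsule sits at roughly (7.8, 1.6) before and (9.9, 2.3) after.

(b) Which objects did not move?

the magenta cube and the orange cube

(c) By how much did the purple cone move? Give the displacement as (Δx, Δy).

(1.1, -1.6)

The purple cone was at about (3.6, 6.7) and moved to about (4.7, 5.1).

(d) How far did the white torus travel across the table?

2.2

The white torus moved from about (3.5, 1.9) to (5.6, 2.5), a distance of √(2.1² + 0.6²) ≈ 2.2.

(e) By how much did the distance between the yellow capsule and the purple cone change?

-0.7

They were about 6.6 units apart before and 5.9 after — 0.7 units closer together.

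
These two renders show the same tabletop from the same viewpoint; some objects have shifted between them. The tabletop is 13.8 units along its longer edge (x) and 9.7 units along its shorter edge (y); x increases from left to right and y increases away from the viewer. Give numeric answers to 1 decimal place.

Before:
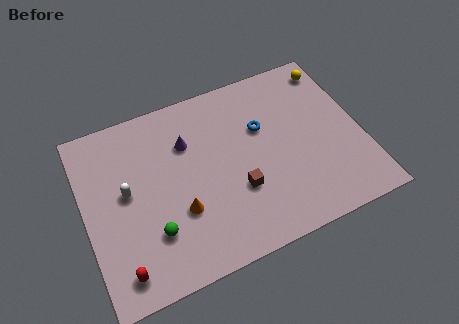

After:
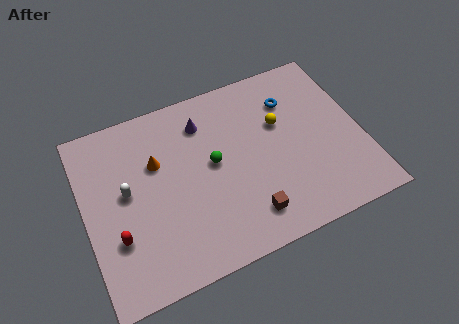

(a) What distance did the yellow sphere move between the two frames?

3.7

From (12.9, 8.3) to (9.9, 6.1), the yellow sphere covered √(3.0² + 2.2²) ≈ 3.7 units.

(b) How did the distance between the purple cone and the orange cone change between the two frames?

-0.8

They were about 3.6 units apart before and 2.8 after — 0.8 units closer together.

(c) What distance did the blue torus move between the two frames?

1.9

From (9.0, 6.2) to (10.6, 7.2), the blue torus covered √(1.6² + 1.0²) ≈ 1.9 units.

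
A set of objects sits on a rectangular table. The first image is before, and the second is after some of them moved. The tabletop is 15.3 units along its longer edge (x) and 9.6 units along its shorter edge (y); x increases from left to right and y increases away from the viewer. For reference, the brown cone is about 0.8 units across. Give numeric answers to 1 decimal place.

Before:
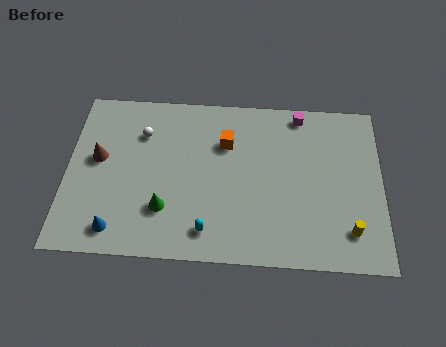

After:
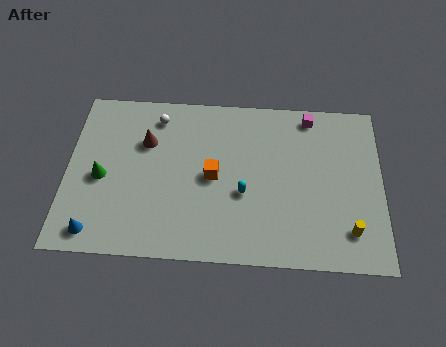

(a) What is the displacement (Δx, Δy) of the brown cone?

(2.3, 1.1)

The brown cone started near (1.5, 5.4) and ended near (3.8, 6.5).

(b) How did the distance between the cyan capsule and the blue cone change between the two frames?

+3.2

They were about 4.4 units apart before and 7.6 after — 3.2 units further apart.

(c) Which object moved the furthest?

the green cone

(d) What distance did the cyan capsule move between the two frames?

2.8

The cyan capsule moved from about (6.9, 1.6) to (8.6, 3.8), a distance of √(1.7² + 2.2²) ≈ 2.8.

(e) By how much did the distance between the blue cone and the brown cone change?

+1.7

Before: roughly 4.1 units apart; after: 5.8. That's 1.7 units further apart.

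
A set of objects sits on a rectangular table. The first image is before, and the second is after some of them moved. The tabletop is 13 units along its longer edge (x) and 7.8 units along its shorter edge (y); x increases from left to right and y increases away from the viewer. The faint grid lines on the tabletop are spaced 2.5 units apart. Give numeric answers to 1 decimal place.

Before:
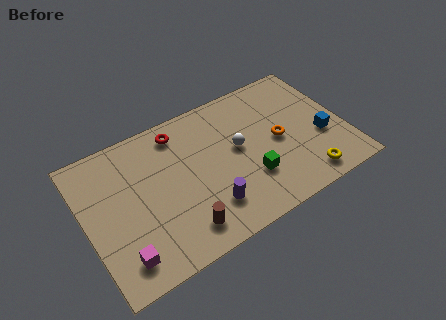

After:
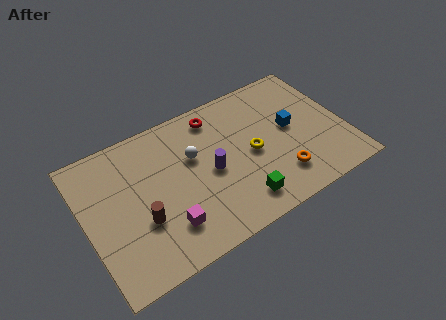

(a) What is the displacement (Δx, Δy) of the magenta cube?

(2.3, 0.5)

The magenta cube started near (1.4, 1.4) and ended near (3.7, 1.9).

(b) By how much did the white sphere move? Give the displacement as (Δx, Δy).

(-2.2, 0.6)

The white sphere was at about (7.7, 4.3) and moved to about (5.5, 4.9).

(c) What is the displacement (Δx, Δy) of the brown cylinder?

(-1.8, 1.4)

The brown cylinder was at about (4.4, 1.4) and moved to about (2.6, 2.8).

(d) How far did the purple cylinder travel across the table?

1.8

From (5.8, 1.9) to (6.2, 3.7), the purple cylinder covered √(0.4² + 1.8²) ≈ 1.8 units.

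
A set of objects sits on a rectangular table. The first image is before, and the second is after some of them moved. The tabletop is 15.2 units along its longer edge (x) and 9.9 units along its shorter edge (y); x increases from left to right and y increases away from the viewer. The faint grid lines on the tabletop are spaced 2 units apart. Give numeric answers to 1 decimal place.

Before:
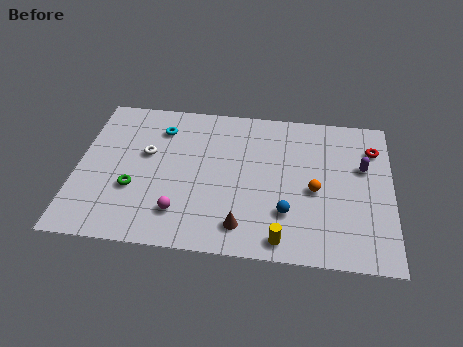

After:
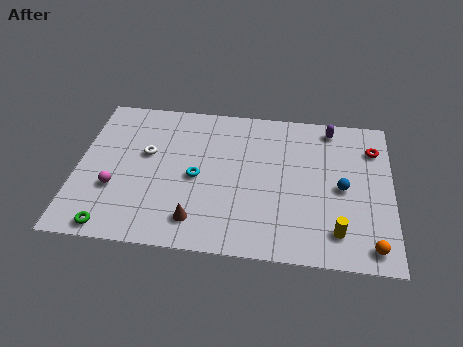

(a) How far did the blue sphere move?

3.2

From (10.2, 2.8) to (12.8, 4.7), the blue sphere covered √(2.6² + 1.9²) ≈ 3.2 units.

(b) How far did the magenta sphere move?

3.4

The magenta sphere was near (5.1, 2.2) before and (1.9, 3.4) after, so it travelled √(3.2² + 1.2²) ≈ 3.4 units.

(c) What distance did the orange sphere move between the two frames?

4.2

The orange sphere was near (11.5, 4.4) before and (14.2, 1.2) after, so it travelled √(2.7² + 3.2²) ≈ 4.2 units.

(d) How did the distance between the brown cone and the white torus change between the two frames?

-1.5

The distance was about 6.4 in the first image and 4.9 in the second, so they moved 1.5 units closer together.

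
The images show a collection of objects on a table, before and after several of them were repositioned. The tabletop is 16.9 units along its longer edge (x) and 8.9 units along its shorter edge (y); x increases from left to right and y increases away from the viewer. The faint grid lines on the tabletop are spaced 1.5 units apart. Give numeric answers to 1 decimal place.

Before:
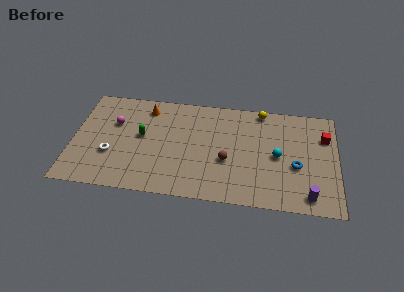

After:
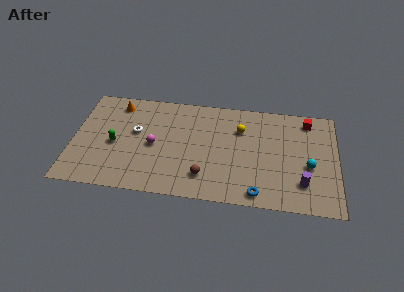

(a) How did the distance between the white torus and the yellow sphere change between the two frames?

-3.9

They were about 10.7 units apart before and 6.8 after — 3.9 units closer together.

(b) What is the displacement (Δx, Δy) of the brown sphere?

(-1.4, -1.5)

From the two frames, the brown sphere sits at roughly (9.9, 3.5) before and (8.5, 2.0) after.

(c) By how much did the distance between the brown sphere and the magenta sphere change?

-3.7

The distance was about 7.7 in the first image and 4.0 in the second, so they moved 3.7 units closer together.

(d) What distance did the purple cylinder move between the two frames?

1.1

The purple cylinder moved from about (15.1, 1.2) to (14.7, 2.2), a distance of √(0.4² + 1.0²) ≈ 1.1.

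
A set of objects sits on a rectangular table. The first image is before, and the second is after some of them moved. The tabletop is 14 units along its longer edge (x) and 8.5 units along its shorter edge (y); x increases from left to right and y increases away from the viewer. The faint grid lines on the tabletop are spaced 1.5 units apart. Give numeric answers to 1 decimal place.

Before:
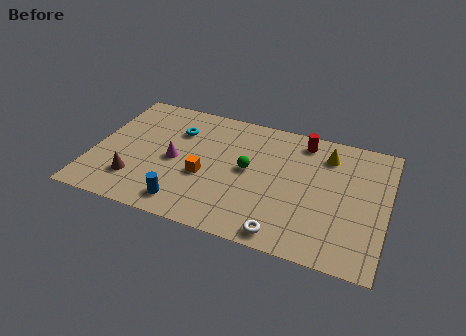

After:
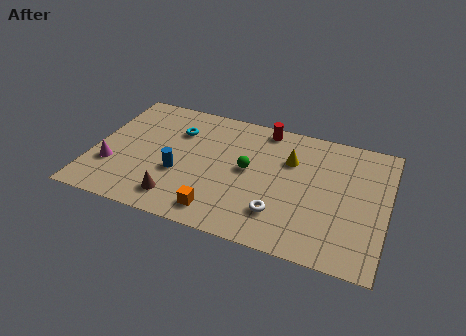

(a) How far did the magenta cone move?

3.2

The magenta cone was near (3.9, 4.0) before and (1.0, 2.7) after, so it travelled √(2.9² + 1.3²) ≈ 3.2 units.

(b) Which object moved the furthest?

the magenta cone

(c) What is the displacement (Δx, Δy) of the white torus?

(-0.3, 1.2)

The white torus was at about (9.4, 0.9) and moved to about (9.1, 2.1).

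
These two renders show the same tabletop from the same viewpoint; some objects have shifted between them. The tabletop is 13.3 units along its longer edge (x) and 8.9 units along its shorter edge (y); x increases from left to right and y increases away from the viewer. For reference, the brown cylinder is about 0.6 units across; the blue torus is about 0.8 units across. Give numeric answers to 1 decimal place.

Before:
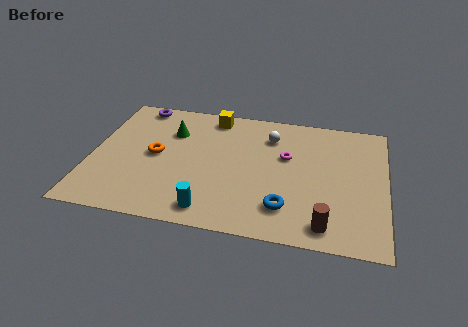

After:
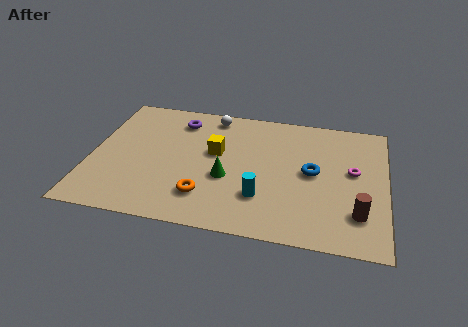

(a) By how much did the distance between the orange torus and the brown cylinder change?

-1.7

Before: roughly 8.5 units apart; after: 6.8. That's 1.7 units closer together.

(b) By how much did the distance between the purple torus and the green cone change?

+2.0

They were about 2.4 units apart before and 4.4 after — 2.0 units further apart.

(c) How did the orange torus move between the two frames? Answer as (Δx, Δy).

(2.4, -2.4)

From the two frames, the orange torus sits at roughly (2.9, 4.5) before and (5.3, 2.1) after.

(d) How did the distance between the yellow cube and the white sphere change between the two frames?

-0.3

Before: roughly 2.9 units apart; after: 2.6. That's 0.3 units closer together.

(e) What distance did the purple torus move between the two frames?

2.2

The purple torus moved from about (1.8, 8.0) to (3.8, 7.2), a distance of √(2.0² + 0.8²) ≈ 2.2.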